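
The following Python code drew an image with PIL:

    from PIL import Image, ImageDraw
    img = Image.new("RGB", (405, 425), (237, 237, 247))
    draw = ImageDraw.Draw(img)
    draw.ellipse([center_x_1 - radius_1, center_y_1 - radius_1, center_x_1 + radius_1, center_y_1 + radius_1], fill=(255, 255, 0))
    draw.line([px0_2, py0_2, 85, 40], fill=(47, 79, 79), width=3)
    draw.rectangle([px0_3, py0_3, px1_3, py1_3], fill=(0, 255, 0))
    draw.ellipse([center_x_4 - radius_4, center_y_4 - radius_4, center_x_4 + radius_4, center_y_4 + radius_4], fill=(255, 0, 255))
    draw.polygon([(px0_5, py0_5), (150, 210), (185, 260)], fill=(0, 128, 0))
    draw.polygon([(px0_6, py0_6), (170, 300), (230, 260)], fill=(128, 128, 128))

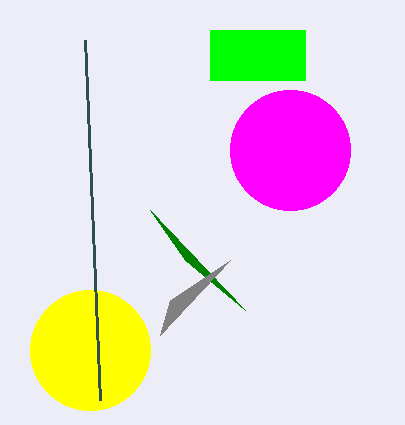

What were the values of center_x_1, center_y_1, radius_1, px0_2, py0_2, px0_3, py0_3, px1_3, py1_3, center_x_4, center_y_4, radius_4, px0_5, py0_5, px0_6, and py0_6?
center_x_1 = 90, center_y_1 = 350, radius_1 = 60, px0_2 = 100, py0_2 = 400, px0_3 = 210, py0_3 = 30, px1_3 = 305, py1_3 = 80, center_x_4 = 290, center_y_4 = 150, radius_4 = 60, px0_5 = 245, py0_5 = 310, px0_6 = 160, py0_6 = 335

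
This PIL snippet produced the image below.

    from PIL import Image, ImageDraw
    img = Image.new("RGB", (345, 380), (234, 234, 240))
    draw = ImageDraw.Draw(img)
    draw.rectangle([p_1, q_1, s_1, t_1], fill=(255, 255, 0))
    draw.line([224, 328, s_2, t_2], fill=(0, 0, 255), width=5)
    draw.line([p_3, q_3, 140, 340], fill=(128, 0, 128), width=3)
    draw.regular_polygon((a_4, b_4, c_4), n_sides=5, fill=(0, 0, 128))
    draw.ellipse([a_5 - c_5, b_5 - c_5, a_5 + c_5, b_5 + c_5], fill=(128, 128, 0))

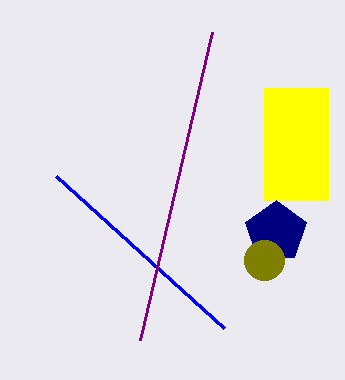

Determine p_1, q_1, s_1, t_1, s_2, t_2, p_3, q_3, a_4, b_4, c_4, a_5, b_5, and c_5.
p_1 = 264, q_1 = 88, s_1 = 328, t_1 = 200, s_2 = 56, t_2 = 176, p_3 = 212, q_3 = 32, a_4 = 276, b_4 = 232, c_4 = 32, a_5 = 264, b_5 = 260, c_5 = 20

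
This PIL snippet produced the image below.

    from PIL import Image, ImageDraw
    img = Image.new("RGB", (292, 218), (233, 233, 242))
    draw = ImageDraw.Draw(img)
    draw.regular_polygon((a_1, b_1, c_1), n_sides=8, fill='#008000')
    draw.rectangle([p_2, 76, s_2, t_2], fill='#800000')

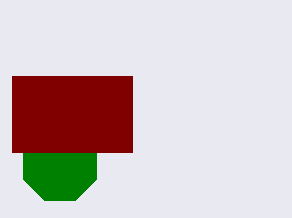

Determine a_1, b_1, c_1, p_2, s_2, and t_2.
a_1 = 60; b_1 = 164; c_1 = 40; p_2 = 12; s_2 = 132; t_2 = 152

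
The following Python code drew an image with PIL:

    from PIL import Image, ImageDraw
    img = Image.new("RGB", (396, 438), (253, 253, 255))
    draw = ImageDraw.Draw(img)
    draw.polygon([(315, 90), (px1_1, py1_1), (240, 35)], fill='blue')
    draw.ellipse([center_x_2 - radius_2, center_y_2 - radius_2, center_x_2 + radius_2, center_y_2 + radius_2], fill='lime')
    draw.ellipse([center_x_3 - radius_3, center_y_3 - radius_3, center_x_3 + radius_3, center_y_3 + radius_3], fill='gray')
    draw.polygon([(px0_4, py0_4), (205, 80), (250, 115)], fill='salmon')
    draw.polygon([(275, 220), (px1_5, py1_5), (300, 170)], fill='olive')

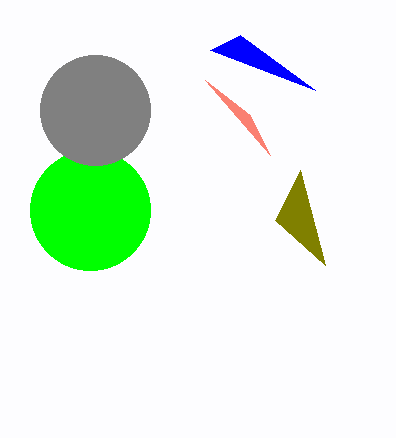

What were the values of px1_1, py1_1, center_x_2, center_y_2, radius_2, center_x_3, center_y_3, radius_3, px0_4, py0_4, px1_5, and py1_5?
px1_1 = 210; py1_1 = 50; center_x_2 = 90; center_y_2 = 210; radius_2 = 60; center_x_3 = 95; center_y_3 = 110; radius_3 = 55; px0_4 = 270; py0_4 = 155; px1_5 = 325; py1_5 = 265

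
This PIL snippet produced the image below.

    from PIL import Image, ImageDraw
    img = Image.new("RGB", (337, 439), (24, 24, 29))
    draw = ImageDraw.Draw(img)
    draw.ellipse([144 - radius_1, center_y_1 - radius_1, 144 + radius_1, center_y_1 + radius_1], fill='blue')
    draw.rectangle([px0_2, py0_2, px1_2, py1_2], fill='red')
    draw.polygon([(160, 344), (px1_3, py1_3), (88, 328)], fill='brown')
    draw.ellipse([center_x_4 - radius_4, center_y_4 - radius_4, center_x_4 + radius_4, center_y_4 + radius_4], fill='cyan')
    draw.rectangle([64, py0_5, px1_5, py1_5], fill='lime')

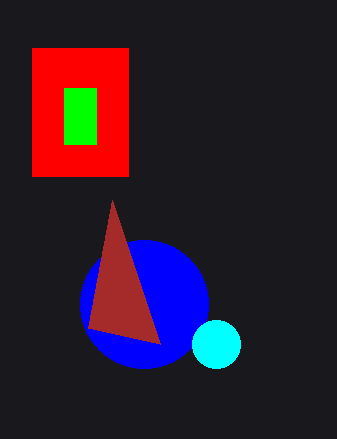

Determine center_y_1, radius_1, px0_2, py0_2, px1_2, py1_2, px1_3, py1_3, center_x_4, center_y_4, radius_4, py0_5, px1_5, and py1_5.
center_y_1 = 304; radius_1 = 64; px0_2 = 32; py0_2 = 48; px1_2 = 128; py1_2 = 176; px1_3 = 112; py1_3 = 200; center_x_4 = 216; center_y_4 = 344; radius_4 = 24; py0_5 = 88; px1_5 = 96; py1_5 = 144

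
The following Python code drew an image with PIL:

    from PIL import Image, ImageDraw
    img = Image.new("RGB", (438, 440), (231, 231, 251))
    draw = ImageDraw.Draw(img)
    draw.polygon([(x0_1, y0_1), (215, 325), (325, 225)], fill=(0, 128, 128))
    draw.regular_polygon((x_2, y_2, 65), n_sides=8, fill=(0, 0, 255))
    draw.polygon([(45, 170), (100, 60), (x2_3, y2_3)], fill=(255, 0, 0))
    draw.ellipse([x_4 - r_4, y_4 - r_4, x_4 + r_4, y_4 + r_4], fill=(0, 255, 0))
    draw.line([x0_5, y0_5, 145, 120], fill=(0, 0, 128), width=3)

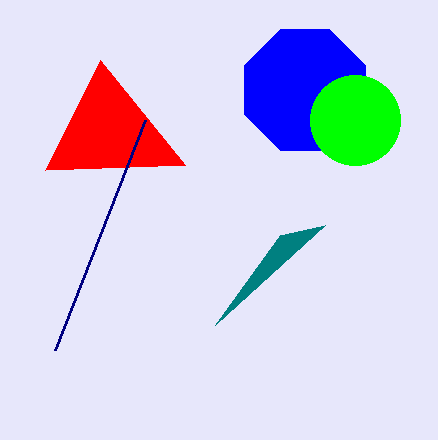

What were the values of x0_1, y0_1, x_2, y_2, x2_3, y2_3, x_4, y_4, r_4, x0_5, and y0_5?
x0_1 = 280, y0_1 = 235, x_2 = 305, y_2 = 90, x2_3 = 185, y2_3 = 165, x_4 = 355, y_4 = 120, r_4 = 45, x0_5 = 55, y0_5 = 350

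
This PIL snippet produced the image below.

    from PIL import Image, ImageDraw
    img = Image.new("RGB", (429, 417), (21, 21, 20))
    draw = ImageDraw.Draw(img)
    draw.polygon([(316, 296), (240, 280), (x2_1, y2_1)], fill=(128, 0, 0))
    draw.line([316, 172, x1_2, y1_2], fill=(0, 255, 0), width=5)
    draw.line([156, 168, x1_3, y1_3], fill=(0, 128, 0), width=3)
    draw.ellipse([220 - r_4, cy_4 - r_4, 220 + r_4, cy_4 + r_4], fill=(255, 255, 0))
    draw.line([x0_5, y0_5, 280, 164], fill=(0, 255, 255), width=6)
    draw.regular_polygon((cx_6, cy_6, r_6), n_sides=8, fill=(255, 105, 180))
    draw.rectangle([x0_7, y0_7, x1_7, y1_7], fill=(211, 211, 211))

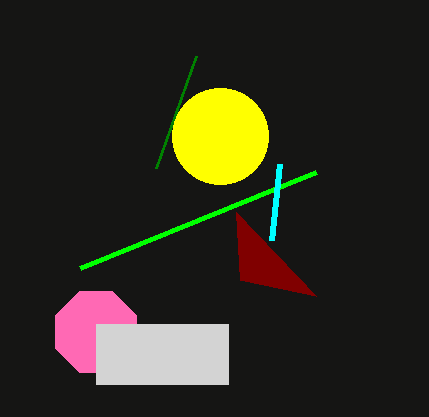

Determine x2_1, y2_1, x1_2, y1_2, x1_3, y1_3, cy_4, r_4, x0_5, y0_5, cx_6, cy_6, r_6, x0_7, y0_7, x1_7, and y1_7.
x2_1 = 236; y2_1 = 212; x1_2 = 80; y1_2 = 268; x1_3 = 196; y1_3 = 56; cy_4 = 136; r_4 = 48; x0_5 = 272; y0_5 = 240; cx_6 = 96; cy_6 = 332; r_6 = 44; x0_7 = 96; y0_7 = 324; x1_7 = 228; y1_7 = 384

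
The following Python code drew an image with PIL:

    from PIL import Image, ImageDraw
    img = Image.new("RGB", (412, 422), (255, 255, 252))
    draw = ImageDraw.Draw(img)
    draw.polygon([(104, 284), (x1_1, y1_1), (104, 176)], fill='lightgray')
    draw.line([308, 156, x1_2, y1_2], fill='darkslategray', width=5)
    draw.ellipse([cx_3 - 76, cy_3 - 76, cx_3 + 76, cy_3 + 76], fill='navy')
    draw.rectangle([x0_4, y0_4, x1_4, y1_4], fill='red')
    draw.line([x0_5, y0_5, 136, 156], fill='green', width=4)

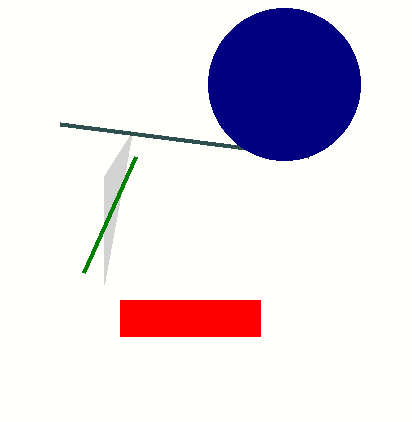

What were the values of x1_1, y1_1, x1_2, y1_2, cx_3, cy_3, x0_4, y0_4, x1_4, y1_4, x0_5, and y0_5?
x1_1 = 132, y1_1 = 132, x1_2 = 60, y1_2 = 124, cx_3 = 284, cy_3 = 84, x0_4 = 120, y0_4 = 300, x1_4 = 260, y1_4 = 336, x0_5 = 84, y0_5 = 272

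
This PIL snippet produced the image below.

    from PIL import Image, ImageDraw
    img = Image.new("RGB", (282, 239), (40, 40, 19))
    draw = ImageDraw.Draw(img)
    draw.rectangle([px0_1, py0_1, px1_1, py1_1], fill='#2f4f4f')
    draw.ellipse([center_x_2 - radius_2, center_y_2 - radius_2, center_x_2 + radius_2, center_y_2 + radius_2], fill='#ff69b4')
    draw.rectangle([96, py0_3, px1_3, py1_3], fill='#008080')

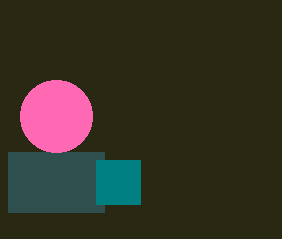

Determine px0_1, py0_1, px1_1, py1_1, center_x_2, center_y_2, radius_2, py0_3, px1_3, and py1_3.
px0_1 = 8, py0_1 = 152, px1_1 = 104, py1_1 = 212, center_x_2 = 56, center_y_2 = 116, radius_2 = 36, py0_3 = 160, px1_3 = 140, py1_3 = 204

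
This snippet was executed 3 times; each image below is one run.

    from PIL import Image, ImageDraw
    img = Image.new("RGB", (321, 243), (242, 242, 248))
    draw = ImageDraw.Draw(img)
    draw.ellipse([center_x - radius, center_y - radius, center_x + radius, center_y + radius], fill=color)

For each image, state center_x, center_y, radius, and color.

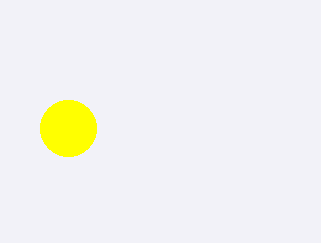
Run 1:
center_x = 68, center_y = 128, radius = 28, color = 'yellow'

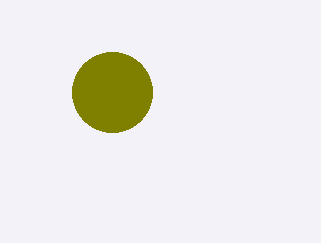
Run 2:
center_x = 112, center_y = 92, radius = 40, color = 'olive'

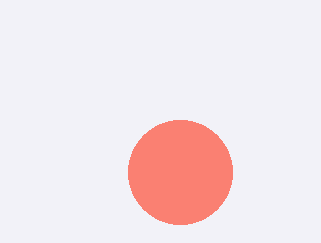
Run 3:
center_x = 180; center_y = 172; radius = 52; color = 'salmon'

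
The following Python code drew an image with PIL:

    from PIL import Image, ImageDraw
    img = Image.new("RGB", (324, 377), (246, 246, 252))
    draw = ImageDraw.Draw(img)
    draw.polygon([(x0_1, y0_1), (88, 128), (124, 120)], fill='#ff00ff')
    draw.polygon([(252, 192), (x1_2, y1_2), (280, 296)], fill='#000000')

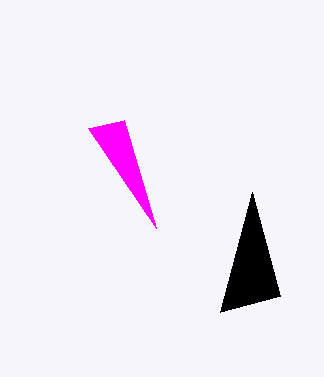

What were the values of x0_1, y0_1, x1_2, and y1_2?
x0_1 = 156
y0_1 = 228
x1_2 = 220
y1_2 = 312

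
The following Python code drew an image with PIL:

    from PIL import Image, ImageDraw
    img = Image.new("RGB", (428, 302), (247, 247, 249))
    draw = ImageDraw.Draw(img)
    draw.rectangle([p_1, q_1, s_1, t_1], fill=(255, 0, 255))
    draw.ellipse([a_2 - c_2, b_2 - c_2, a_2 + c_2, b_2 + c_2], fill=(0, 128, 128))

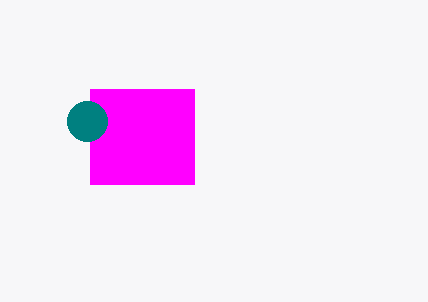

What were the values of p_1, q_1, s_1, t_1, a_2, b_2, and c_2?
p_1 = 90
q_1 = 89
s_1 = 194
t_1 = 184
a_2 = 87
b_2 = 121
c_2 = 20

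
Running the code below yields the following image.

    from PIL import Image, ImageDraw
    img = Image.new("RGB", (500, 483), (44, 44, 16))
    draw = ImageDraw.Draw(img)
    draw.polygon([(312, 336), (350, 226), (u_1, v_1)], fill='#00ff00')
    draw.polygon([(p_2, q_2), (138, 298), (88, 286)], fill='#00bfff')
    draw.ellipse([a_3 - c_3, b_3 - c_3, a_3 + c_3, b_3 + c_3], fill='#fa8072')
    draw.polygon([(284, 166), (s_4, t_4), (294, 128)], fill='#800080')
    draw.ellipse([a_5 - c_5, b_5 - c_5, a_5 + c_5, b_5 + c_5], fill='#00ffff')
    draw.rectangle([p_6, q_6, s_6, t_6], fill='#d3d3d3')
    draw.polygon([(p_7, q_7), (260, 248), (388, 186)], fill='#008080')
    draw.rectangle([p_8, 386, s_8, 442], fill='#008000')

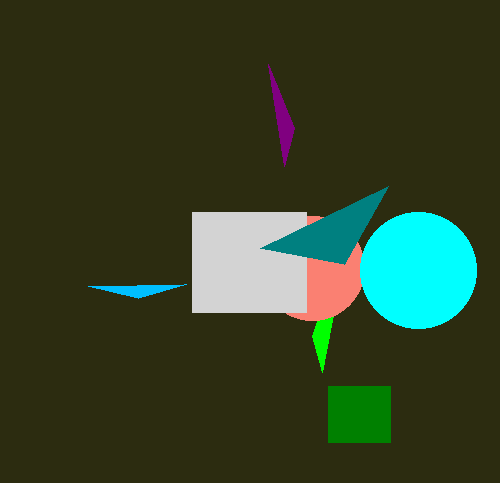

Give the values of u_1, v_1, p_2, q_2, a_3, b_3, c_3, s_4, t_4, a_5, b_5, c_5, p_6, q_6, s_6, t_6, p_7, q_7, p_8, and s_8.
u_1 = 322; v_1 = 372; p_2 = 186; q_2 = 284; a_3 = 312; b_3 = 268; c_3 = 52; s_4 = 268; t_4 = 64; a_5 = 418; b_5 = 270; c_5 = 58; p_6 = 192; q_6 = 212; s_6 = 306; t_6 = 312; p_7 = 344; q_7 = 264; p_8 = 328; s_8 = 390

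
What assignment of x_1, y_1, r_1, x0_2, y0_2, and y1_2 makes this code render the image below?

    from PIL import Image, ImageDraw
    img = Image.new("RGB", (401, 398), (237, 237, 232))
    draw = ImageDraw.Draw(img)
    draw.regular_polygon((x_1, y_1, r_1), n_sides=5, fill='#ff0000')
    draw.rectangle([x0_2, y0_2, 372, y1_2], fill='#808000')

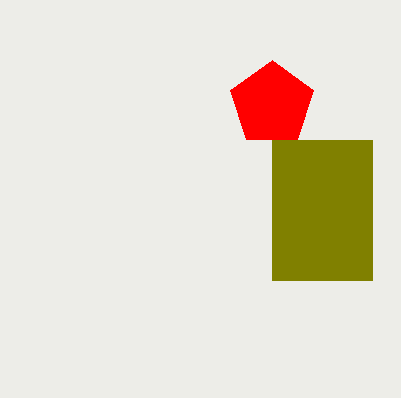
x_1 = 272
y_1 = 104
r_1 = 44
x0_2 = 272
y0_2 = 140
y1_2 = 280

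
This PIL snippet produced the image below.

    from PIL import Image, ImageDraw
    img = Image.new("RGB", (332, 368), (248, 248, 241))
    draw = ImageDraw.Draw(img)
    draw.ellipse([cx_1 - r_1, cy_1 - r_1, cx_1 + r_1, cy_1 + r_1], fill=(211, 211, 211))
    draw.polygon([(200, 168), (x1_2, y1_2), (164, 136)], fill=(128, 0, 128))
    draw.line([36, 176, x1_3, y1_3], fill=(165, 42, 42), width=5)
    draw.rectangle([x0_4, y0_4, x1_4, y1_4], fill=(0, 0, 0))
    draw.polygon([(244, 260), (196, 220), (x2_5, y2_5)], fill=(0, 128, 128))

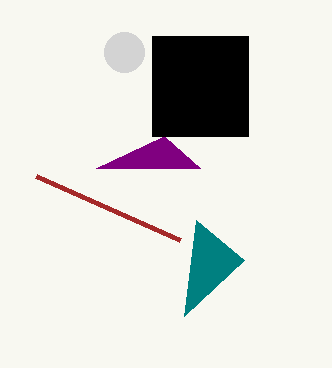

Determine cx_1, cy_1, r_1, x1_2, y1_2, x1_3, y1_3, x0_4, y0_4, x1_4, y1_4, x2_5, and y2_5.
cx_1 = 124, cy_1 = 52, r_1 = 20, x1_2 = 96, y1_2 = 168, x1_3 = 180, y1_3 = 240, x0_4 = 152, y0_4 = 36, x1_4 = 248, y1_4 = 136, x2_5 = 184, y2_5 = 316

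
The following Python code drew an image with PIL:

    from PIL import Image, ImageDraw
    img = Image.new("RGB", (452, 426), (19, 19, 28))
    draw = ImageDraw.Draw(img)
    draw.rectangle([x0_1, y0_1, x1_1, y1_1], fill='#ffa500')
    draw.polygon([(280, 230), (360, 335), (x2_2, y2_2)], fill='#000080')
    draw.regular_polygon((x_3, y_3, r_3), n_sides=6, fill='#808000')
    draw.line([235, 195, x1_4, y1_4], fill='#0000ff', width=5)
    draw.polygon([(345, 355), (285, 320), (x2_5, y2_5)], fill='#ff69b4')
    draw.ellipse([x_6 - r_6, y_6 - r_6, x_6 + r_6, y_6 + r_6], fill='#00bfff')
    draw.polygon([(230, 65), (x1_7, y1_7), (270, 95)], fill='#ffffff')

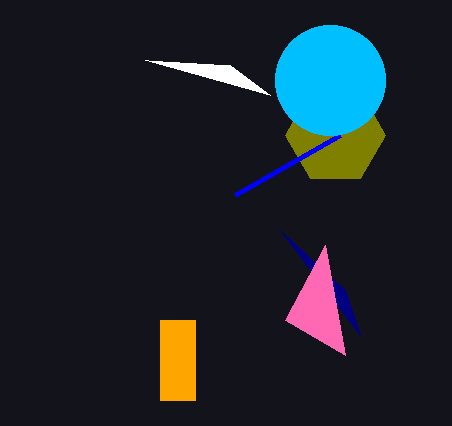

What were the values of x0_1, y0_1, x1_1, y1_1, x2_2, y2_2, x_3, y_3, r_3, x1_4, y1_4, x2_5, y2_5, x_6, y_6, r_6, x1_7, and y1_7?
x0_1 = 160
y0_1 = 320
x1_1 = 195
y1_1 = 400
x2_2 = 345
y2_2 = 290
x_3 = 335
y_3 = 135
r_3 = 50
x1_4 = 340
y1_4 = 135
x2_5 = 325
y2_5 = 245
x_6 = 330
y_6 = 80
r_6 = 55
x1_7 = 145
y1_7 = 60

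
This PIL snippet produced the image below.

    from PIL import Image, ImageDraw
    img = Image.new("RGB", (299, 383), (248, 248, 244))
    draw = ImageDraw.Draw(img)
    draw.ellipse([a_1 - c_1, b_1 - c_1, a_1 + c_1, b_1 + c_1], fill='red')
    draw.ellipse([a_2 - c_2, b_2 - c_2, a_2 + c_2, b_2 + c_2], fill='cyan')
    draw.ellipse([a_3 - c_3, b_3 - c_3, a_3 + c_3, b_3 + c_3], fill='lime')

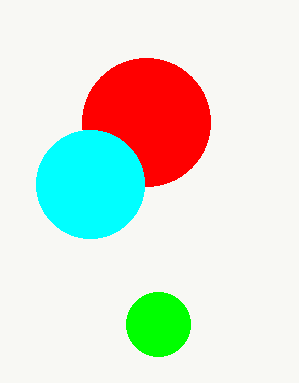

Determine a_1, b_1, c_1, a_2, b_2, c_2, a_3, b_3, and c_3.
a_1 = 146
b_1 = 122
c_1 = 64
a_2 = 90
b_2 = 184
c_2 = 54
a_3 = 158
b_3 = 324
c_3 = 32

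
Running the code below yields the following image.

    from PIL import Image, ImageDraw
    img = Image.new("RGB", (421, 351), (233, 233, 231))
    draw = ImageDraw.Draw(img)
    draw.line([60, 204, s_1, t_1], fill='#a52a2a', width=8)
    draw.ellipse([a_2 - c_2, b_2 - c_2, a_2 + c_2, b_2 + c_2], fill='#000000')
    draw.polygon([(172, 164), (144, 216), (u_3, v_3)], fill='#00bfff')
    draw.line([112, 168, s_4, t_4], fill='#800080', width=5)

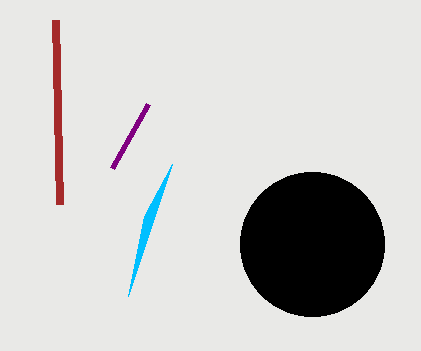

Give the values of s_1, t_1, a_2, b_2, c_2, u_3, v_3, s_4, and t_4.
s_1 = 56, t_1 = 20, a_2 = 312, b_2 = 244, c_2 = 72, u_3 = 128, v_3 = 296, s_4 = 148, t_4 = 104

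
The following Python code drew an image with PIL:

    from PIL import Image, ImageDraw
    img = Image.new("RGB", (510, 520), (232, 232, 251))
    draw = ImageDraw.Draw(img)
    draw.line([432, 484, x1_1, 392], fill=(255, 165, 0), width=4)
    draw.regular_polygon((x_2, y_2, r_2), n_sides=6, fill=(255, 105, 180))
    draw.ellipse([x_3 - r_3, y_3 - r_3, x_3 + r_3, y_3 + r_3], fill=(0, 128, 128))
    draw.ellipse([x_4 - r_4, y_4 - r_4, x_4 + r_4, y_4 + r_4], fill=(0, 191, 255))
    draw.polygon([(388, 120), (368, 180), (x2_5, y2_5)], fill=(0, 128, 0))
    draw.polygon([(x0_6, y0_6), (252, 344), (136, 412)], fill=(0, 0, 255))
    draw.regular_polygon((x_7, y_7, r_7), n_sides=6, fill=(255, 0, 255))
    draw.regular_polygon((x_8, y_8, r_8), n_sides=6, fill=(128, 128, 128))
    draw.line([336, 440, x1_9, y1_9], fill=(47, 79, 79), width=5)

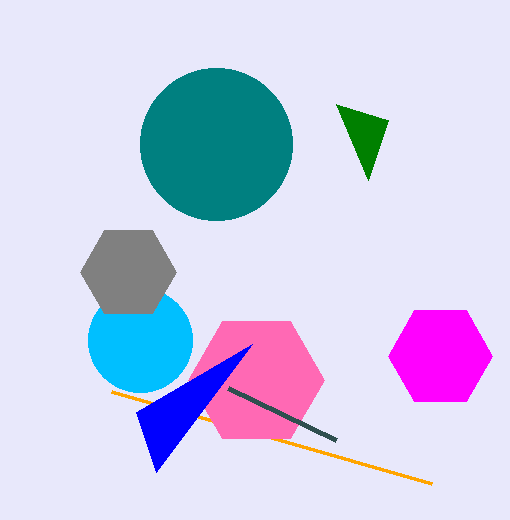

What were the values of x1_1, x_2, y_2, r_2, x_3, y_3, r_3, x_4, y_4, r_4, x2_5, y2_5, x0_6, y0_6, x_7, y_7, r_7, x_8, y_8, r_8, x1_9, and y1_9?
x1_1 = 112; x_2 = 256; y_2 = 380; r_2 = 68; x_3 = 216; y_3 = 144; r_3 = 76; x_4 = 140; y_4 = 340; r_4 = 52; x2_5 = 336; y2_5 = 104; x0_6 = 156; y0_6 = 472; x_7 = 440; y_7 = 356; r_7 = 52; x_8 = 128; y_8 = 272; r_8 = 48; x1_9 = 228; y1_9 = 388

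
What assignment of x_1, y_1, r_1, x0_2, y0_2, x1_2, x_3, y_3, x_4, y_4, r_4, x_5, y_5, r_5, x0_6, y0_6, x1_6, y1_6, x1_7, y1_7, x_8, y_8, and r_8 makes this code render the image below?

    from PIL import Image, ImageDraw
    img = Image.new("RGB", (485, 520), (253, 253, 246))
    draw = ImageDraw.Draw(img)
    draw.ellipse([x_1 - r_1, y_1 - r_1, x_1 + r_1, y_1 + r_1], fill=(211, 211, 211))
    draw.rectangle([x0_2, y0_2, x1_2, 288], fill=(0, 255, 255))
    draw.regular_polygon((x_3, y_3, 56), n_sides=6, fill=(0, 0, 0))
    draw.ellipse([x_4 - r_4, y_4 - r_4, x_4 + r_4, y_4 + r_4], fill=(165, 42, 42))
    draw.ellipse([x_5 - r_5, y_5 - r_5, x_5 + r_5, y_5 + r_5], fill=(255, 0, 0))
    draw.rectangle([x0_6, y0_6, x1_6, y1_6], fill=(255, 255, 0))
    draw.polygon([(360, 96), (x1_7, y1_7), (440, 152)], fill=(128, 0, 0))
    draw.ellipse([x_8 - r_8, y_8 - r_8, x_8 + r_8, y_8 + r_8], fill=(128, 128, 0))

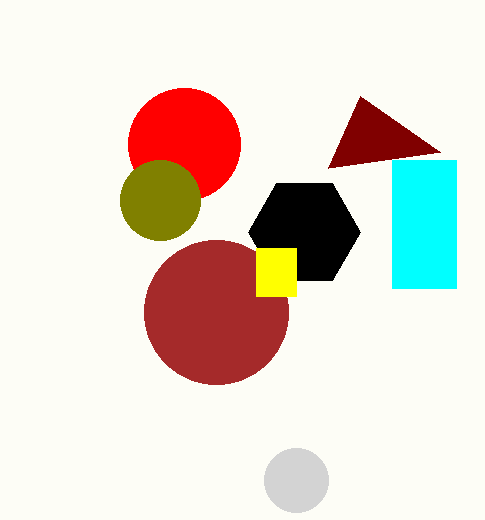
x_1 = 296; y_1 = 480; r_1 = 32; x0_2 = 392; y0_2 = 160; x1_2 = 456; x_3 = 304; y_3 = 232; x_4 = 216; y_4 = 312; r_4 = 72; x_5 = 184; y_5 = 144; r_5 = 56; x0_6 = 256; y0_6 = 248; x1_6 = 296; y1_6 = 296; x1_7 = 328; y1_7 = 168; x_8 = 160; y_8 = 200; r_8 = 40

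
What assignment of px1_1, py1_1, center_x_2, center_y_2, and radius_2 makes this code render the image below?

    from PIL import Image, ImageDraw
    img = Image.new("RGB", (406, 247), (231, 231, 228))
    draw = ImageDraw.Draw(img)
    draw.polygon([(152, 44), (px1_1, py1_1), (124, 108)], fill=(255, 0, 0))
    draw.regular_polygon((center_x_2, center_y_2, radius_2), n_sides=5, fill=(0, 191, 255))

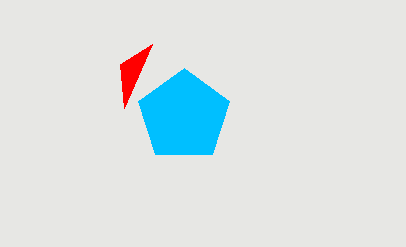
px1_1 = 120, py1_1 = 64, center_x_2 = 184, center_y_2 = 116, radius_2 = 48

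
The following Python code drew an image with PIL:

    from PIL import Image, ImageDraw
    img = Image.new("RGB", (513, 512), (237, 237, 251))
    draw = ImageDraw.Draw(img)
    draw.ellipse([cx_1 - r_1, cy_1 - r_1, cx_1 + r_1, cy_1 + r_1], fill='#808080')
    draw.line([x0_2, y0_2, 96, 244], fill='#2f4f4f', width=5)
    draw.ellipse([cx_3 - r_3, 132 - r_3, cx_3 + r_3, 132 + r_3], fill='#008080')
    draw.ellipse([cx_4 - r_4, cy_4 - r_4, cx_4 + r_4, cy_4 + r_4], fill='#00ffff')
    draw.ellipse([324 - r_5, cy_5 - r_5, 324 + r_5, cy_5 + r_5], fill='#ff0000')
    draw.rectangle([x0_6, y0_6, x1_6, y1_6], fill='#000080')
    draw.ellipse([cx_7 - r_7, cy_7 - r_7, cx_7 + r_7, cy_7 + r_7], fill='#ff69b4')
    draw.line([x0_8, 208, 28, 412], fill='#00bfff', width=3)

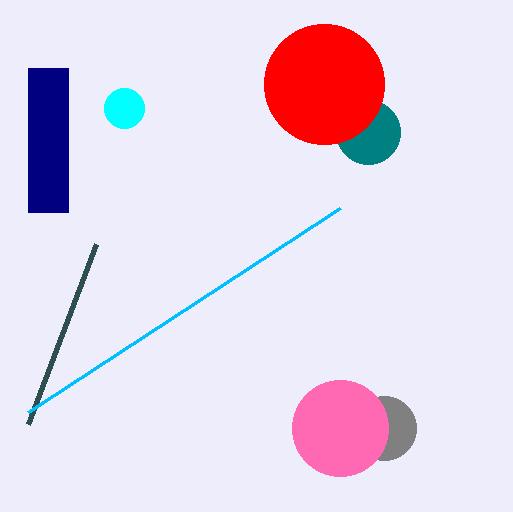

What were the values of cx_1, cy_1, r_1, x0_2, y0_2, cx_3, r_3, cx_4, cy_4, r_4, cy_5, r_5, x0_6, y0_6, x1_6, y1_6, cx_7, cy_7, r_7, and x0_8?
cx_1 = 384, cy_1 = 428, r_1 = 32, x0_2 = 28, y0_2 = 424, cx_3 = 368, r_3 = 32, cx_4 = 124, cy_4 = 108, r_4 = 20, cy_5 = 84, r_5 = 60, x0_6 = 28, y0_6 = 68, x1_6 = 68, y1_6 = 212, cx_7 = 340, cy_7 = 428, r_7 = 48, x0_8 = 340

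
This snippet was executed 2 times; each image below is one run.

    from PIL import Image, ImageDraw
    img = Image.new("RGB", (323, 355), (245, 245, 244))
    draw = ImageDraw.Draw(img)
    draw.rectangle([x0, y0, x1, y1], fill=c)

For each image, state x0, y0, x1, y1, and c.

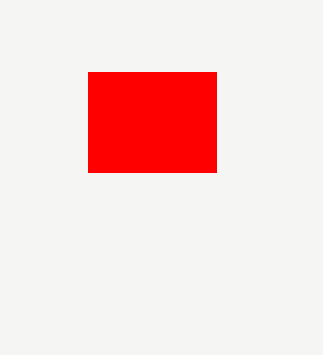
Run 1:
x0 = 88; y0 = 72; x1 = 216; y1 = 172; c = 'red'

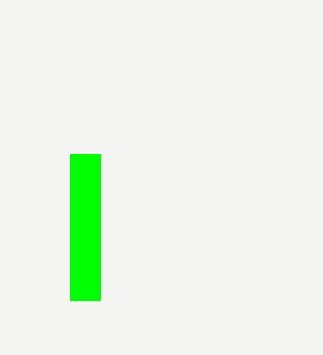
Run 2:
x0 = 70, y0 = 154, x1 = 100, y1 = 300, c = 'lime'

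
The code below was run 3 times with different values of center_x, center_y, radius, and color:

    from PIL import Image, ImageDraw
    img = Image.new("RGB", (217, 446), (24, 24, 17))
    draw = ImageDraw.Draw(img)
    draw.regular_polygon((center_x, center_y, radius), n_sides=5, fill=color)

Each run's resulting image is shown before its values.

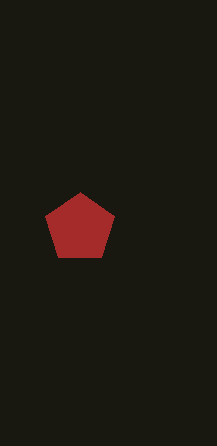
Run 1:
center_x = 80
center_y = 228
radius = 36
color = 'brown'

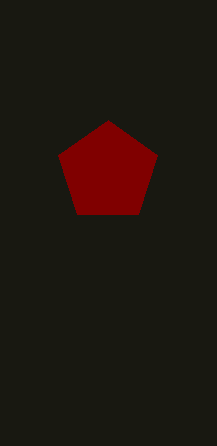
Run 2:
center_x = 108
center_y = 172
radius = 52
color = 'maroon'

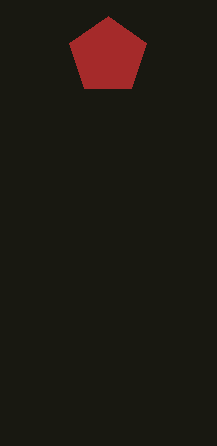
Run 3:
center_x = 108
center_y = 56
radius = 40
color = 'brown'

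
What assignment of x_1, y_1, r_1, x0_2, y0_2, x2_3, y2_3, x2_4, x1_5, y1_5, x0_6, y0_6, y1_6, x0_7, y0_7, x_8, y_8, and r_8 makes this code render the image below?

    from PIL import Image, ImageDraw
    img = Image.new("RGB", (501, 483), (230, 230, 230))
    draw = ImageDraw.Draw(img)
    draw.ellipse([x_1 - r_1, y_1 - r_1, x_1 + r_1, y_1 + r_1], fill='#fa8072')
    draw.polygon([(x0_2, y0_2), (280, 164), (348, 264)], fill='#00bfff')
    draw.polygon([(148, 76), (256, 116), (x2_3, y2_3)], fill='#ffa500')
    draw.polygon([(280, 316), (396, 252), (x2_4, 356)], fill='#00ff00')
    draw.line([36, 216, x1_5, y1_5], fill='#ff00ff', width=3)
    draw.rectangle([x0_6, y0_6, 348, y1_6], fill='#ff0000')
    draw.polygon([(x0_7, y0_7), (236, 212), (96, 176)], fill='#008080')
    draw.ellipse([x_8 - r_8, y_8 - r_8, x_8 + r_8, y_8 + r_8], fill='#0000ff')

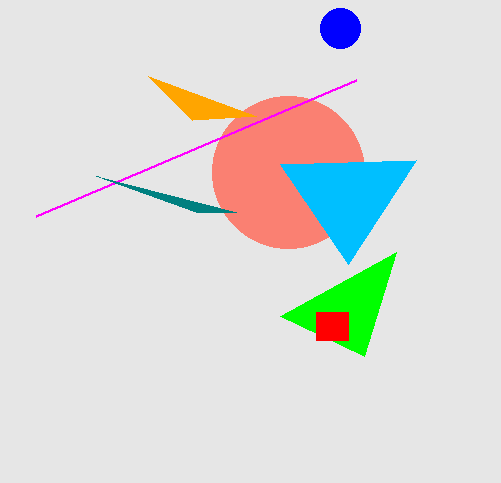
x_1 = 288
y_1 = 172
r_1 = 76
x0_2 = 416
y0_2 = 160
x2_3 = 192
y2_3 = 120
x2_4 = 364
x1_5 = 356
y1_5 = 80
x0_6 = 316
y0_6 = 312
y1_6 = 340
x0_7 = 196
y0_7 = 212
x_8 = 340
y_8 = 28
r_8 = 20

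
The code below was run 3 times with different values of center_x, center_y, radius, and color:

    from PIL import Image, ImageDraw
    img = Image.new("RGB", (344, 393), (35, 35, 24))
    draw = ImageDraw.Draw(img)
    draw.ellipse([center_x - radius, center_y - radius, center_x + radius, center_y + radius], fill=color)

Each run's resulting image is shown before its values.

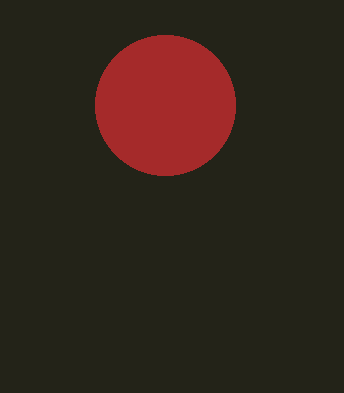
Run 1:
center_x = 165; center_y = 105; radius = 70; color = 'brown'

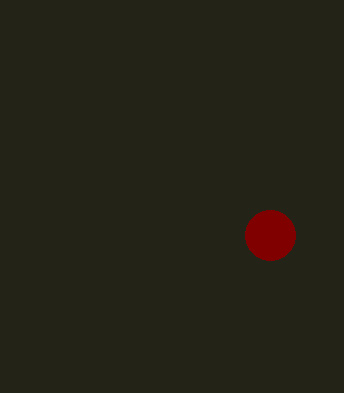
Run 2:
center_x = 270; center_y = 235; radius = 25; color = 'maroon'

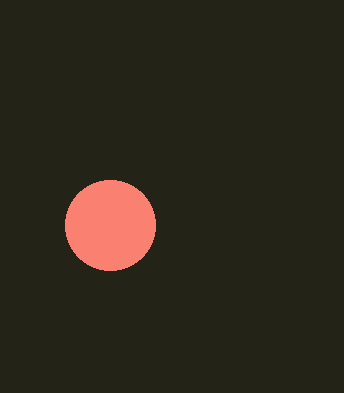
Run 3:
center_x = 110, center_y = 225, radius = 45, color = 'salmon'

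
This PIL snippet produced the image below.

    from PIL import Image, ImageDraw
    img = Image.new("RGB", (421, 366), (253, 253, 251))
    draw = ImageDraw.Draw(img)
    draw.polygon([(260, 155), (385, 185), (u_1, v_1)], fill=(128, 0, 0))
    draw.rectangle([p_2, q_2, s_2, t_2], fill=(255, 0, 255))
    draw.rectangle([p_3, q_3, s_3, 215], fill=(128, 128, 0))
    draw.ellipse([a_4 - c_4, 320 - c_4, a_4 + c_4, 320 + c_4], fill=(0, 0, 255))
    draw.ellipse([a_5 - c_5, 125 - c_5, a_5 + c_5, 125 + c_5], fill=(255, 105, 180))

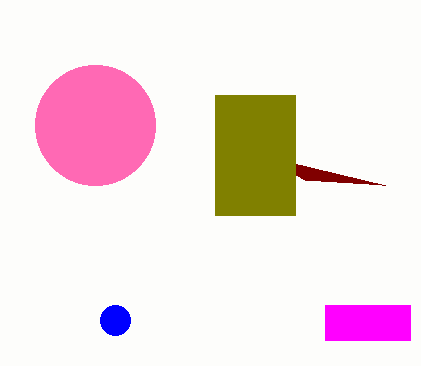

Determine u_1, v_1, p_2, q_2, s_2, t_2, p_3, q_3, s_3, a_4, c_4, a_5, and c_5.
u_1 = 305
v_1 = 180
p_2 = 325
q_2 = 305
s_2 = 410
t_2 = 340
p_3 = 215
q_3 = 95
s_3 = 295
a_4 = 115
c_4 = 15
a_5 = 95
c_5 = 60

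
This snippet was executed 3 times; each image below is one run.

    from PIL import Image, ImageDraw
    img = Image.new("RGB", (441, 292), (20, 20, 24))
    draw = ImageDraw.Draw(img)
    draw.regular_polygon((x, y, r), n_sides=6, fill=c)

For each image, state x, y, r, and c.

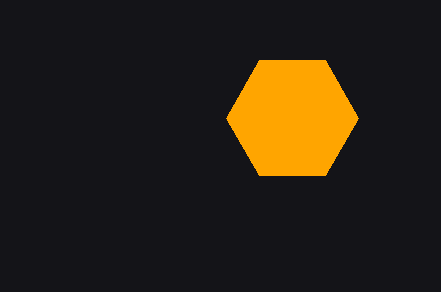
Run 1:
x = 292, y = 118, r = 66, c = 'orange'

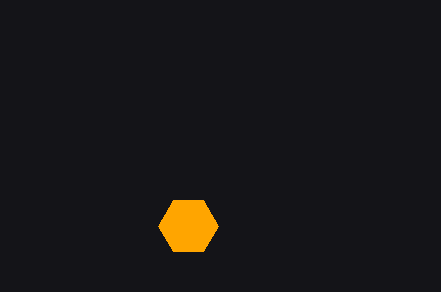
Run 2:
x = 188, y = 226, r = 30, c = 'orange'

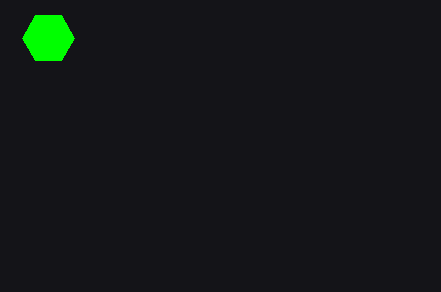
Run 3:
x = 48
y = 38
r = 26
c = 'lime'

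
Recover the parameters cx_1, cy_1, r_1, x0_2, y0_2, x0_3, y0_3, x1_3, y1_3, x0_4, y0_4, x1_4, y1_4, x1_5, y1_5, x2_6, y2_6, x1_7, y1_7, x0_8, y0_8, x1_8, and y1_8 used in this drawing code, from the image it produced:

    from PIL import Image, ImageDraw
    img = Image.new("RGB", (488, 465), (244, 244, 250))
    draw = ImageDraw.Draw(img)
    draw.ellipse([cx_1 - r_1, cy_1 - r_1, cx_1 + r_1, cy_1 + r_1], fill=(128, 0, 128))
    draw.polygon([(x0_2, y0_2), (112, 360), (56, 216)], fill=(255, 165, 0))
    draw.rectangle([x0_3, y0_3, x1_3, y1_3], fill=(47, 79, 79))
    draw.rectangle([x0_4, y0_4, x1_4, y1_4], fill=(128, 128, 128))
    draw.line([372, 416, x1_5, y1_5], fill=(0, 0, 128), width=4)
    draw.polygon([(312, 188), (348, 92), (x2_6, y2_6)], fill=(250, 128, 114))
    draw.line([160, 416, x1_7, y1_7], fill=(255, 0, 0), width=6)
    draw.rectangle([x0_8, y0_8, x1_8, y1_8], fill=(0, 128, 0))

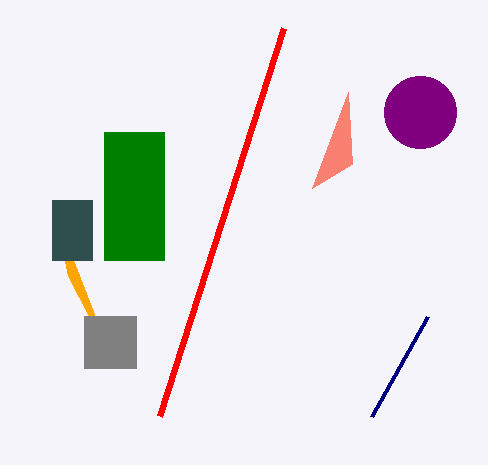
cx_1 = 420, cy_1 = 112, r_1 = 36, x0_2 = 68, y0_2 = 276, x0_3 = 52, y0_3 = 200, x1_3 = 92, y1_3 = 260, x0_4 = 84, y0_4 = 316, x1_4 = 136, y1_4 = 368, x1_5 = 428, y1_5 = 316, x2_6 = 352, y2_6 = 164, x1_7 = 284, y1_7 = 28, x0_8 = 104, y0_8 = 132, x1_8 = 164, y1_8 = 260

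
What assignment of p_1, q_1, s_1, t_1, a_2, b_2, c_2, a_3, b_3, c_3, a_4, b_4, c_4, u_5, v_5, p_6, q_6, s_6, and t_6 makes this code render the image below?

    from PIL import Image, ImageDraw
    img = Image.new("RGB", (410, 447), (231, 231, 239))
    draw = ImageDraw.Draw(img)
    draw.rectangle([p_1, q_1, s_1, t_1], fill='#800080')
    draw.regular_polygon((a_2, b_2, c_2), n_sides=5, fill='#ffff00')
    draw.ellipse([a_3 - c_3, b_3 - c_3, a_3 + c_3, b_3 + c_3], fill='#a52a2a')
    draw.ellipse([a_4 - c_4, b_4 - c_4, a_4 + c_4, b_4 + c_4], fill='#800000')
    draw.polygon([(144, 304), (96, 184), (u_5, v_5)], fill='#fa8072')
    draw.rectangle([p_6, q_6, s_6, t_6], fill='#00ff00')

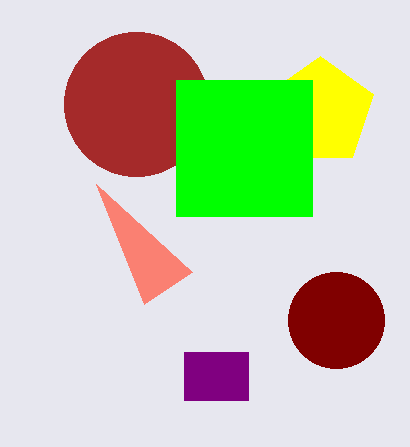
p_1 = 184; q_1 = 352; s_1 = 248; t_1 = 400; a_2 = 320; b_2 = 112; c_2 = 56; a_3 = 136; b_3 = 104; c_3 = 72; a_4 = 336; b_4 = 320; c_4 = 48; u_5 = 192; v_5 = 272; p_6 = 176; q_6 = 80; s_6 = 312; t_6 = 216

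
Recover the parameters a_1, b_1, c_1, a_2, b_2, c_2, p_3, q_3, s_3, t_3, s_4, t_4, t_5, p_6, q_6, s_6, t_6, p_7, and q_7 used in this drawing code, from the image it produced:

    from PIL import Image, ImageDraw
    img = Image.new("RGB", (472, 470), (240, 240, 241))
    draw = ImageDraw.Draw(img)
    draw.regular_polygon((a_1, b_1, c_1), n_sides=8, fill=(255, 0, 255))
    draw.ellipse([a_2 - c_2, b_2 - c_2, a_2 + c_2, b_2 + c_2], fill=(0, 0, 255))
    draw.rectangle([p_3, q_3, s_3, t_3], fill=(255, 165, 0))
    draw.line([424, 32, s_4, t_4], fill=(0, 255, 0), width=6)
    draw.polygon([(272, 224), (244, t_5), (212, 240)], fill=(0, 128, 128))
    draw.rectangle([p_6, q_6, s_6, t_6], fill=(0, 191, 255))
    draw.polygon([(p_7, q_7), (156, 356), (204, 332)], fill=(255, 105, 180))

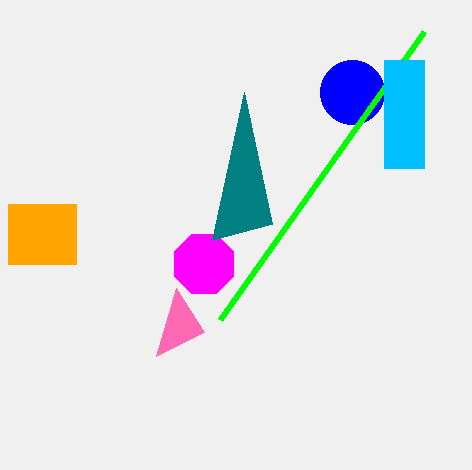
a_1 = 204; b_1 = 264; c_1 = 32; a_2 = 352; b_2 = 92; c_2 = 32; p_3 = 8; q_3 = 204; s_3 = 76; t_3 = 264; s_4 = 220; t_4 = 320; t_5 = 92; p_6 = 384; q_6 = 60; s_6 = 424; t_6 = 168; p_7 = 176; q_7 = 288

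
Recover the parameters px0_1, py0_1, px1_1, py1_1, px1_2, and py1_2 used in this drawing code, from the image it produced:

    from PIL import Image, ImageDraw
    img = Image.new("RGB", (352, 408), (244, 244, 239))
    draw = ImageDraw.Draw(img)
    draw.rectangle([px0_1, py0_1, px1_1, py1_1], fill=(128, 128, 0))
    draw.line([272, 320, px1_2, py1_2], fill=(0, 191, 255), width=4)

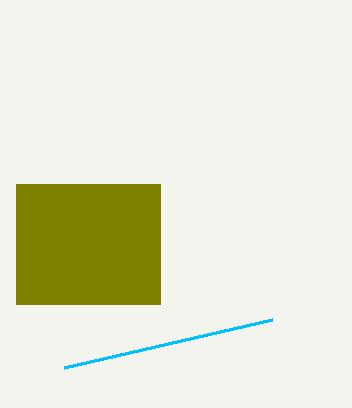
px0_1 = 16, py0_1 = 184, px1_1 = 160, py1_1 = 304, px1_2 = 64, py1_2 = 368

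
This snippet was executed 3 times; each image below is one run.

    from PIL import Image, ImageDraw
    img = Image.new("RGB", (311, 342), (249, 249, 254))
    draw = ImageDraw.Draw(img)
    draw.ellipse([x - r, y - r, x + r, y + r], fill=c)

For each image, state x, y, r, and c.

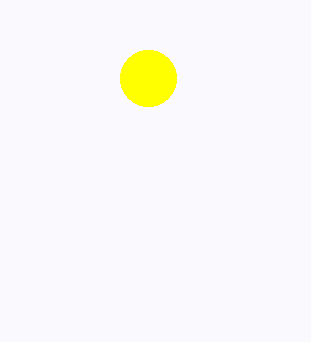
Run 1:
x = 148; y = 78; r = 28; c = 'yellow'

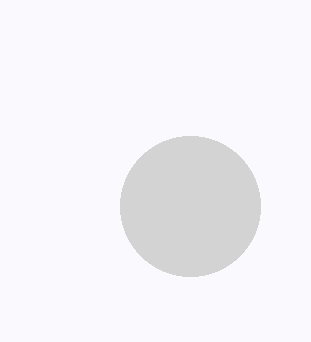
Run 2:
x = 190, y = 206, r = 70, c = 'lightgray'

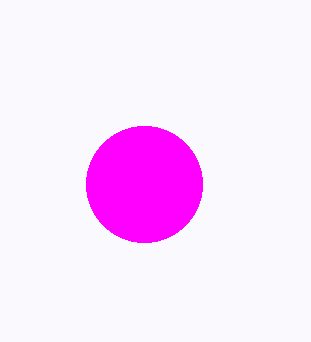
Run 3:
x = 144; y = 184; r = 58; c = 'magenta'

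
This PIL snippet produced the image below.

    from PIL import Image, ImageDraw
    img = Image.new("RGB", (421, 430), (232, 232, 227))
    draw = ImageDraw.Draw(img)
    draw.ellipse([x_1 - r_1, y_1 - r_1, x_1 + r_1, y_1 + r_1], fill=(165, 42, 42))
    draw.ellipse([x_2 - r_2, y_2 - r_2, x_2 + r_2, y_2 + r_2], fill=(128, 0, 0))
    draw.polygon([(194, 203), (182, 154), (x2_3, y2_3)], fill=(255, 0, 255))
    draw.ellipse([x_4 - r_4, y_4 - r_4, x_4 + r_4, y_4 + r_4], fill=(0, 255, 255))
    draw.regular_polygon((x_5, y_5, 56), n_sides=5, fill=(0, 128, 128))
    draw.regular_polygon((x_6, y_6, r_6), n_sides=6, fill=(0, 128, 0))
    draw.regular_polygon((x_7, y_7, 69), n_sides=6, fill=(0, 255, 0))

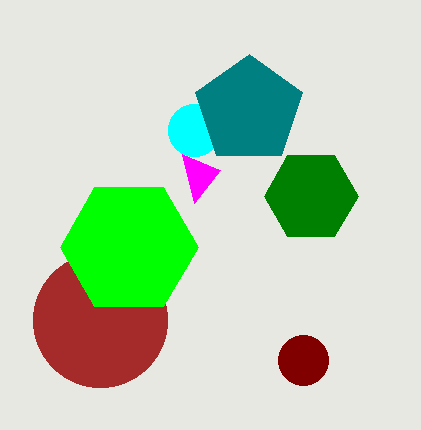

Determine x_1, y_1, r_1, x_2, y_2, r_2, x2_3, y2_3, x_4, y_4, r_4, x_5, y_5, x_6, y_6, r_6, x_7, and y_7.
x_1 = 100; y_1 = 320; r_1 = 67; x_2 = 303; y_2 = 360; r_2 = 25; x2_3 = 220; y2_3 = 170; x_4 = 194; y_4 = 130; r_4 = 26; x_5 = 249; y_5 = 110; x_6 = 311; y_6 = 196; r_6 = 47; x_7 = 129; y_7 = 247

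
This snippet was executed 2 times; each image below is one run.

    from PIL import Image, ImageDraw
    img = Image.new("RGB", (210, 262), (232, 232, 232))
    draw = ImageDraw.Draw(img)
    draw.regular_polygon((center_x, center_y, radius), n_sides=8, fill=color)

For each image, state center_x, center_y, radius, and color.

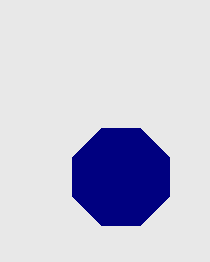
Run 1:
center_x = 121, center_y = 177, radius = 52, color = 'navy'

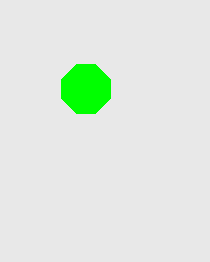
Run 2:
center_x = 86, center_y = 89, radius = 26, color = 'lime'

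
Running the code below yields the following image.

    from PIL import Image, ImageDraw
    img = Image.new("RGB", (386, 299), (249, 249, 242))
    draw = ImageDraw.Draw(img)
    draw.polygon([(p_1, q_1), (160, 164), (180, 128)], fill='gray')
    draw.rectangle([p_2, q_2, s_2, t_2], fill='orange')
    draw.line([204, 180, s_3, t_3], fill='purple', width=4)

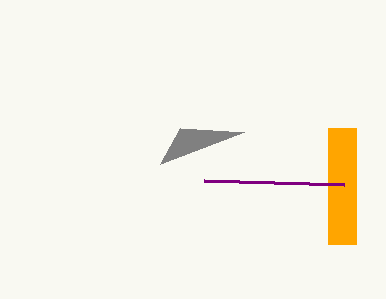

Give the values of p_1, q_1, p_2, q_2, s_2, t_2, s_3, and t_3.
p_1 = 244; q_1 = 132; p_2 = 328; q_2 = 128; s_2 = 356; t_2 = 244; s_3 = 344; t_3 = 184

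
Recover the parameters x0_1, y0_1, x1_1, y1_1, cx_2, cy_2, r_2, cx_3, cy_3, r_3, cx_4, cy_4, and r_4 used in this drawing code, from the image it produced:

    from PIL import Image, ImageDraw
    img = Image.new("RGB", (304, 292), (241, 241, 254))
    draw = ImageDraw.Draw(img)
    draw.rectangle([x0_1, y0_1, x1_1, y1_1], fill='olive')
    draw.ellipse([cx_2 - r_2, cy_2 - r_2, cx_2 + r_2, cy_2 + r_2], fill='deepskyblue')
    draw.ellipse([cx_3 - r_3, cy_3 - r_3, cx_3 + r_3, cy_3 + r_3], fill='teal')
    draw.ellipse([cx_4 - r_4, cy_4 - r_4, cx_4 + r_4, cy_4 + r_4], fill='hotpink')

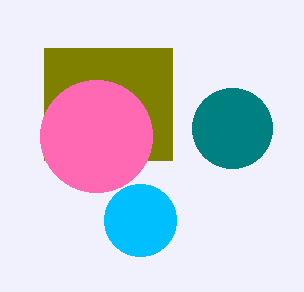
x0_1 = 44; y0_1 = 48; x1_1 = 172; y1_1 = 160; cx_2 = 140; cy_2 = 220; r_2 = 36; cx_3 = 232; cy_3 = 128; r_3 = 40; cx_4 = 96; cy_4 = 136; r_4 = 56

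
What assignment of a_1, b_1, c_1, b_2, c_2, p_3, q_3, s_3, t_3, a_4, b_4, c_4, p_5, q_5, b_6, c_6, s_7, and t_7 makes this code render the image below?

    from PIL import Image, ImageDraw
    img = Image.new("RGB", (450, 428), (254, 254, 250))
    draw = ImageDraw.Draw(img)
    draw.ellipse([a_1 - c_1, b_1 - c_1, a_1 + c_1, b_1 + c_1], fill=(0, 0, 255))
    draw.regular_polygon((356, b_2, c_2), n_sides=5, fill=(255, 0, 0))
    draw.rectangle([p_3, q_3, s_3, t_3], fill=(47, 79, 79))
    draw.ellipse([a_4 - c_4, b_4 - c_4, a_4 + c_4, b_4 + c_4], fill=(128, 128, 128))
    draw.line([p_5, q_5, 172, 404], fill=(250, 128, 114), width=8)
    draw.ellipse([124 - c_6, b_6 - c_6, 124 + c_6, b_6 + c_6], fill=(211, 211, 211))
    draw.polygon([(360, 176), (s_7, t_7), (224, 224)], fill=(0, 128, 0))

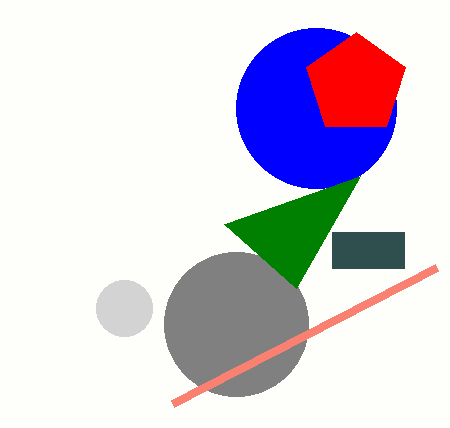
a_1 = 316
b_1 = 108
c_1 = 80
b_2 = 84
c_2 = 52
p_3 = 332
q_3 = 232
s_3 = 404
t_3 = 268
a_4 = 236
b_4 = 324
c_4 = 72
p_5 = 436
q_5 = 268
b_6 = 308
c_6 = 28
s_7 = 296
t_7 = 288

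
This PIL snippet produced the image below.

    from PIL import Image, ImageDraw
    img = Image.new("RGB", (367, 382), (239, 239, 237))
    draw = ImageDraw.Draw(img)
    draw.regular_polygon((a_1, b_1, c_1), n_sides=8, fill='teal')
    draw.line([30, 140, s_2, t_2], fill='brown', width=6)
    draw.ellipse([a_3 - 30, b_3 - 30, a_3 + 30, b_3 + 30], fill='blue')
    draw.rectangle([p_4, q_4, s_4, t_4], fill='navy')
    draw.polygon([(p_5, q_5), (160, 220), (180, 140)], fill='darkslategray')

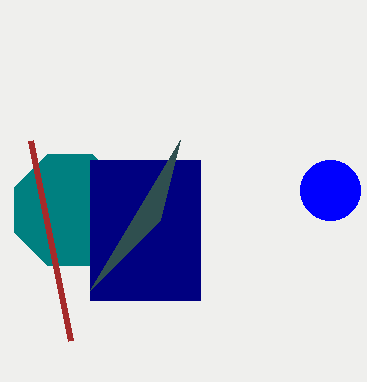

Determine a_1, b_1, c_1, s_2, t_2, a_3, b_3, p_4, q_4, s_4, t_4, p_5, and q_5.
a_1 = 70
b_1 = 210
c_1 = 60
s_2 = 70
t_2 = 340
a_3 = 330
b_3 = 190
p_4 = 90
q_4 = 160
s_4 = 200
t_4 = 300
p_5 = 90
q_5 = 290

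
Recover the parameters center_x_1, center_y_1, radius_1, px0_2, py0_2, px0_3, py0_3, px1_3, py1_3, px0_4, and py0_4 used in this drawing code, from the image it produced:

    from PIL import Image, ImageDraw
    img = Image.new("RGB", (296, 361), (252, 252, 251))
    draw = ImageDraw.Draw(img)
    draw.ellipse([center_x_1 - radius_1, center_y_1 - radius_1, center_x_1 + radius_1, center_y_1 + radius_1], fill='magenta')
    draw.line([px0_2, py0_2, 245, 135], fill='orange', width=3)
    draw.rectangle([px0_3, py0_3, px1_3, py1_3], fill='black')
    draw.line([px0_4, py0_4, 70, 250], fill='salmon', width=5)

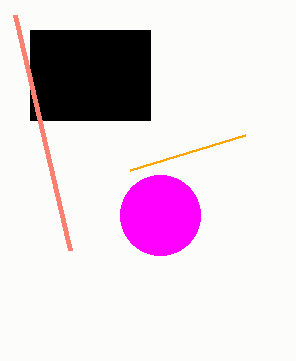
center_x_1 = 160; center_y_1 = 215; radius_1 = 40; px0_2 = 130; py0_2 = 170; px0_3 = 30; py0_3 = 30; px1_3 = 150; py1_3 = 120; px0_4 = 15; py0_4 = 15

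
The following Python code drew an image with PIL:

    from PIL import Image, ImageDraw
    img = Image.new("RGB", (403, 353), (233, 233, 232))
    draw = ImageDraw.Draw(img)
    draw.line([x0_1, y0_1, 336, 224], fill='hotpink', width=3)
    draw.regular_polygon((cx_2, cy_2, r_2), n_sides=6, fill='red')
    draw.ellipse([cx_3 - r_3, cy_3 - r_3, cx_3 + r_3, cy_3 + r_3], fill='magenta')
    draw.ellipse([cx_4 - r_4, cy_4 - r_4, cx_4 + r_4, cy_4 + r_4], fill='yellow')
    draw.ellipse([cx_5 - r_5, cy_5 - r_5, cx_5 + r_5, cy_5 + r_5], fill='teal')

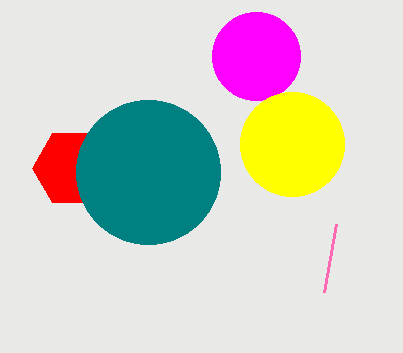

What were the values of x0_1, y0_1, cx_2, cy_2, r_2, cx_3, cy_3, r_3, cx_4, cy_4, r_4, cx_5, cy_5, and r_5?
x0_1 = 324; y0_1 = 292; cx_2 = 72; cy_2 = 168; r_2 = 40; cx_3 = 256; cy_3 = 56; r_3 = 44; cx_4 = 292; cy_4 = 144; r_4 = 52; cx_5 = 148; cy_5 = 172; r_5 = 72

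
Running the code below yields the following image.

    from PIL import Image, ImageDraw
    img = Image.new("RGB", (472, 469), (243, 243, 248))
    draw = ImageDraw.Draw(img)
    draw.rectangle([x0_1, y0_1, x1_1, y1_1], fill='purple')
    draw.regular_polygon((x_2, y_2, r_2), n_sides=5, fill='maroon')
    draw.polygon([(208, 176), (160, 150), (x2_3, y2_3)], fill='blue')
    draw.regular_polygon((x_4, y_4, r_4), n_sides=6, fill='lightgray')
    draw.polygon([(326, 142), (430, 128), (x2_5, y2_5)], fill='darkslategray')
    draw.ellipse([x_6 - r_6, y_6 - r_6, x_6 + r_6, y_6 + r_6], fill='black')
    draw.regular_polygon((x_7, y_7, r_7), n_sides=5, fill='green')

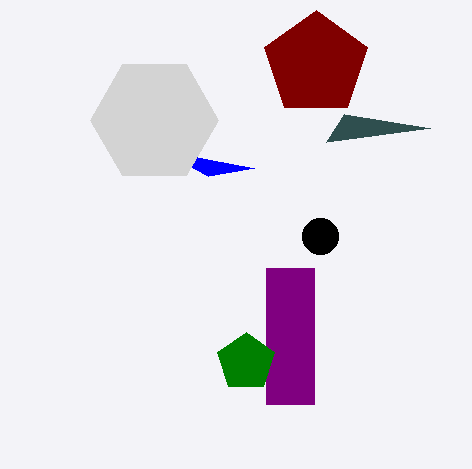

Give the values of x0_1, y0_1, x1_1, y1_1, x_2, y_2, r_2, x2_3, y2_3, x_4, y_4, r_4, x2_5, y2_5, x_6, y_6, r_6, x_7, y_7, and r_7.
x0_1 = 266
y0_1 = 268
x1_1 = 314
y1_1 = 404
x_2 = 316
y_2 = 64
r_2 = 54
x2_3 = 254
y2_3 = 168
x_4 = 154
y_4 = 120
r_4 = 64
x2_5 = 344
y2_5 = 114
x_6 = 320
y_6 = 236
r_6 = 18
x_7 = 246
y_7 = 362
r_7 = 30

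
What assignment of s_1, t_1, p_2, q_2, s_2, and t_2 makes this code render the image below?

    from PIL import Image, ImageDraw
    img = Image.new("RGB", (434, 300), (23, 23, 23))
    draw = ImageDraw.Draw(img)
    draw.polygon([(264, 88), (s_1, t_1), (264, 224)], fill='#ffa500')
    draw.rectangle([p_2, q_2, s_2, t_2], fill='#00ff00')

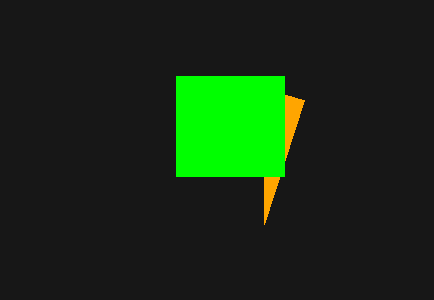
s_1 = 304
t_1 = 100
p_2 = 176
q_2 = 76
s_2 = 284
t_2 = 176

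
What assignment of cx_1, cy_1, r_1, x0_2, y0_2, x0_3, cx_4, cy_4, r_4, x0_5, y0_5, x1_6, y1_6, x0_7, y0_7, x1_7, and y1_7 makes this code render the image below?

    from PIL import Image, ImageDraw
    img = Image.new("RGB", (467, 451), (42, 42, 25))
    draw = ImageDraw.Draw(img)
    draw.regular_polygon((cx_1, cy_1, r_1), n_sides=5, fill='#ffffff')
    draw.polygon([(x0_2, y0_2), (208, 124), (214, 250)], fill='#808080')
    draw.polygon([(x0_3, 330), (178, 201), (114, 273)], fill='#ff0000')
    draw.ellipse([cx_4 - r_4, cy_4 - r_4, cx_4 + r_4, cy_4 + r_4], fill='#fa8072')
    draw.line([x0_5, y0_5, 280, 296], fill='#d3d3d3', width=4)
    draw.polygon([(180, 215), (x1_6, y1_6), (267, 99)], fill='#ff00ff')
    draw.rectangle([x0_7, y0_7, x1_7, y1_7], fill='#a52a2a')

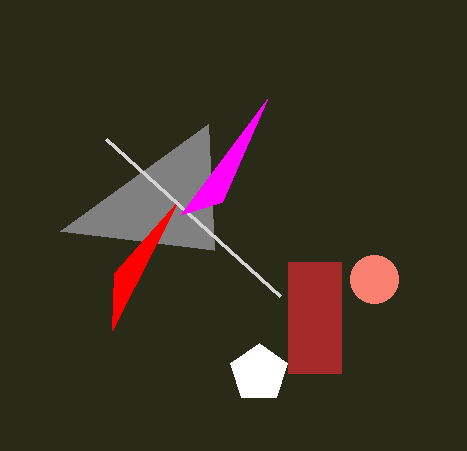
cx_1 = 259
cy_1 = 373
r_1 = 30
x0_2 = 60
y0_2 = 231
x0_3 = 112
cx_4 = 374
cy_4 = 279
r_4 = 24
x0_5 = 106
y0_5 = 139
x1_6 = 222
y1_6 = 202
x0_7 = 288
y0_7 = 262
x1_7 = 341
y1_7 = 373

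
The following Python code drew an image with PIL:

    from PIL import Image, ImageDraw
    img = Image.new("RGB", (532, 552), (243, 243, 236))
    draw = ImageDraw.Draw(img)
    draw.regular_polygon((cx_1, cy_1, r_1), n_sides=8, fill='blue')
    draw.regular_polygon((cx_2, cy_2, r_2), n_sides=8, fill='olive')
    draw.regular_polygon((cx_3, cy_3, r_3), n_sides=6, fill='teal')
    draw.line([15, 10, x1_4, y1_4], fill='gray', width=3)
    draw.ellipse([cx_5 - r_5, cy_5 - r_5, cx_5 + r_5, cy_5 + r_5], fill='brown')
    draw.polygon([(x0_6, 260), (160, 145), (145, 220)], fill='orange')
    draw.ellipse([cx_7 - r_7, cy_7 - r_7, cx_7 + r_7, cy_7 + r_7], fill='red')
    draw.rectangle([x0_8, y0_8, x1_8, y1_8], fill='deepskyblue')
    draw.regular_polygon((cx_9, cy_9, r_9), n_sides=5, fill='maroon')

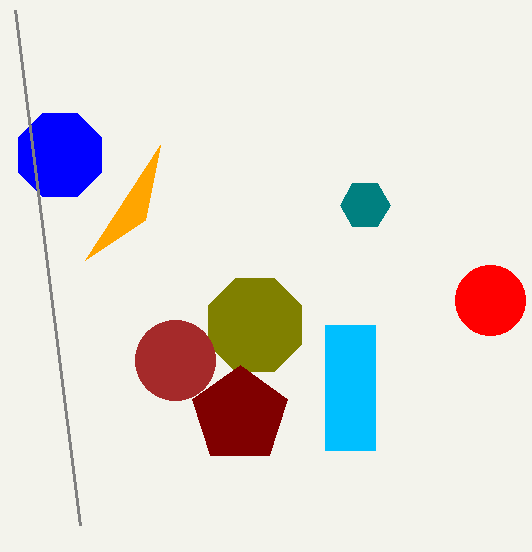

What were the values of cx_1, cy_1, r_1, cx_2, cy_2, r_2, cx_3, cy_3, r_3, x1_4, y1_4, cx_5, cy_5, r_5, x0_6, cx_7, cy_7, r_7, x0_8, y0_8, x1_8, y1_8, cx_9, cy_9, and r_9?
cx_1 = 60, cy_1 = 155, r_1 = 45, cx_2 = 255, cy_2 = 325, r_2 = 50, cx_3 = 365, cy_3 = 205, r_3 = 25, x1_4 = 80, y1_4 = 525, cx_5 = 175, cy_5 = 360, r_5 = 40, x0_6 = 85, cx_7 = 490, cy_7 = 300, r_7 = 35, x0_8 = 325, y0_8 = 325, x1_8 = 375, y1_8 = 450, cx_9 = 240, cy_9 = 415, r_9 = 50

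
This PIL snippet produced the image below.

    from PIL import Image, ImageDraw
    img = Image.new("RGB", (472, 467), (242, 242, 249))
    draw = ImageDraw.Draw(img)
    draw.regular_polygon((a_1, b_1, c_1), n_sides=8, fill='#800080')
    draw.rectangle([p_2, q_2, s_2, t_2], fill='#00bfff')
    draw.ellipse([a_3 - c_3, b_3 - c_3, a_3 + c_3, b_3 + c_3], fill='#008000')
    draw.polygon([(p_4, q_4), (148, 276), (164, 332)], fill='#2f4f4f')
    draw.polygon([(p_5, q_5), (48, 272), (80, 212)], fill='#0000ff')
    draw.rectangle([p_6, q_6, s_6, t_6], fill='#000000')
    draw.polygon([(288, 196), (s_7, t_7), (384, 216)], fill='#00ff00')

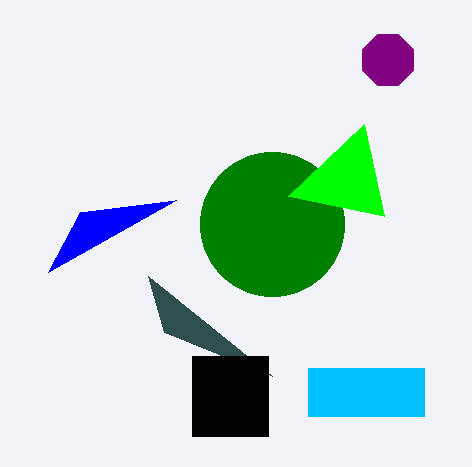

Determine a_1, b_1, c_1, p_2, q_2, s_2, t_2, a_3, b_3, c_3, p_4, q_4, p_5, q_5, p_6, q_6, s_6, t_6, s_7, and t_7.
a_1 = 388; b_1 = 60; c_1 = 28; p_2 = 308; q_2 = 368; s_2 = 424; t_2 = 416; a_3 = 272; b_3 = 224; c_3 = 72; p_4 = 272; q_4 = 376; p_5 = 176; q_5 = 200; p_6 = 192; q_6 = 356; s_6 = 268; t_6 = 436; s_7 = 364; t_7 = 124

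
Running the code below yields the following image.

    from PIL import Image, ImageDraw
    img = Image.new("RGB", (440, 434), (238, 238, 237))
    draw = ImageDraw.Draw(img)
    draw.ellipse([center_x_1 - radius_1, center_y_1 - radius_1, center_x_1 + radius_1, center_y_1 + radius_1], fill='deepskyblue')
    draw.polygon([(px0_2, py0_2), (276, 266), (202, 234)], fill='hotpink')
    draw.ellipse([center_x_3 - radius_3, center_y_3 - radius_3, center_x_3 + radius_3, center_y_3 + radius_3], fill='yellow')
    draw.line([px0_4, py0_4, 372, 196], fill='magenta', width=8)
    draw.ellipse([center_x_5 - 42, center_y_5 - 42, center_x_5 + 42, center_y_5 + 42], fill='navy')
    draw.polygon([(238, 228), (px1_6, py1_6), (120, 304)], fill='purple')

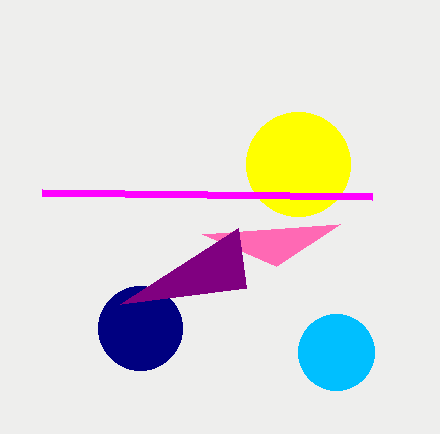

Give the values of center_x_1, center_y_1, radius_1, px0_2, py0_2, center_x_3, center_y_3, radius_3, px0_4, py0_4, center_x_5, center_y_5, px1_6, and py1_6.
center_x_1 = 336
center_y_1 = 352
radius_1 = 38
px0_2 = 340
py0_2 = 224
center_x_3 = 298
center_y_3 = 164
radius_3 = 52
px0_4 = 42
py0_4 = 192
center_x_5 = 140
center_y_5 = 328
px1_6 = 246
py1_6 = 288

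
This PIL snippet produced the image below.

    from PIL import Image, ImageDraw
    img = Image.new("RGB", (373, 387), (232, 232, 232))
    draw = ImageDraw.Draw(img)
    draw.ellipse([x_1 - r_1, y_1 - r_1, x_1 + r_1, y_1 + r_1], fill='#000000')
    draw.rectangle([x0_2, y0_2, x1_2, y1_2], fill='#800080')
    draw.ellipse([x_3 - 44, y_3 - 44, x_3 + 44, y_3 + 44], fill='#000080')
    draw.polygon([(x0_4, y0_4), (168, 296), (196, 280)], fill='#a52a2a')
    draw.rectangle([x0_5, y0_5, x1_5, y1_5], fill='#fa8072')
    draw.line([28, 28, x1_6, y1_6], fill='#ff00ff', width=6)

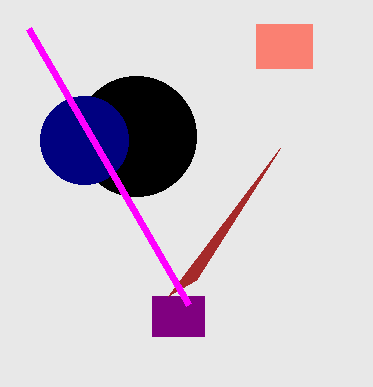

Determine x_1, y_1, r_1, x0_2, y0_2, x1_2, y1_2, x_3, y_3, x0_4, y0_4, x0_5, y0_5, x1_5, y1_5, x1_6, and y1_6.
x_1 = 136, y_1 = 136, r_1 = 60, x0_2 = 152, y0_2 = 296, x1_2 = 204, y1_2 = 336, x_3 = 84, y_3 = 140, x0_4 = 280, y0_4 = 148, x0_5 = 256, y0_5 = 24, x1_5 = 312, y1_5 = 68, x1_6 = 188, y1_6 = 304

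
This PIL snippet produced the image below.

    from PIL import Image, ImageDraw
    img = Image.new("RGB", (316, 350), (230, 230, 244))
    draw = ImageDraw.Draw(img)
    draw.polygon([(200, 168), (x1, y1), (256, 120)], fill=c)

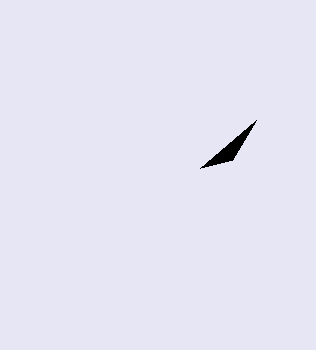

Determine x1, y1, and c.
x1 = 232
y1 = 160
c = 'black'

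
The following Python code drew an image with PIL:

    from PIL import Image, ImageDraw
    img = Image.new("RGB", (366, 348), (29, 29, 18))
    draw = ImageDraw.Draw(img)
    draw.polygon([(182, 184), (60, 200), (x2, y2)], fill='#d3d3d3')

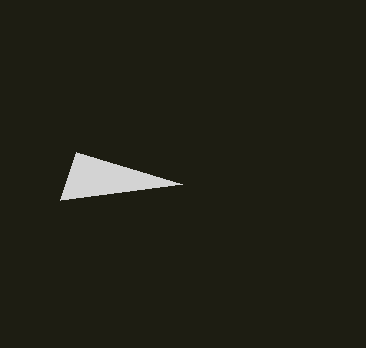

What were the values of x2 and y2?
x2 = 76, y2 = 152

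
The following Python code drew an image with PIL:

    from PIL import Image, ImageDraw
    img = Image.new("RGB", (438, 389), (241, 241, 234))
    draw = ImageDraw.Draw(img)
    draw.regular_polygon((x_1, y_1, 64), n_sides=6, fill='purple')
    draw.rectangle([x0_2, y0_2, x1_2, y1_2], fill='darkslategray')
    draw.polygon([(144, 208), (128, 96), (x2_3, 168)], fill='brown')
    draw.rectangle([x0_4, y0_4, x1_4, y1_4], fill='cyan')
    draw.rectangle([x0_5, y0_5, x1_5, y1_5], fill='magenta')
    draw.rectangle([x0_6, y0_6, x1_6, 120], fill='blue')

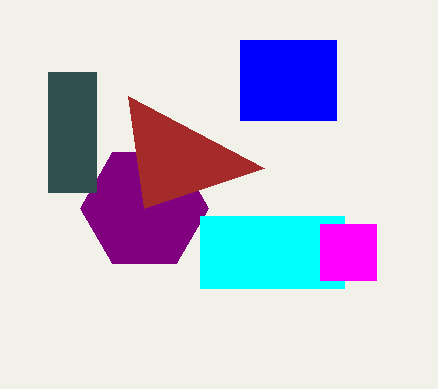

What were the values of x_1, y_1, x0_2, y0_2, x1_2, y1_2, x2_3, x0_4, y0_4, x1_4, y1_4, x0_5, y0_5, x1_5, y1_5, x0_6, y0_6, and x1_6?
x_1 = 144
y_1 = 208
x0_2 = 48
y0_2 = 72
x1_2 = 96
y1_2 = 192
x2_3 = 264
x0_4 = 200
y0_4 = 216
x1_4 = 344
y1_4 = 288
x0_5 = 320
y0_5 = 224
x1_5 = 376
y1_5 = 280
x0_6 = 240
y0_6 = 40
x1_6 = 336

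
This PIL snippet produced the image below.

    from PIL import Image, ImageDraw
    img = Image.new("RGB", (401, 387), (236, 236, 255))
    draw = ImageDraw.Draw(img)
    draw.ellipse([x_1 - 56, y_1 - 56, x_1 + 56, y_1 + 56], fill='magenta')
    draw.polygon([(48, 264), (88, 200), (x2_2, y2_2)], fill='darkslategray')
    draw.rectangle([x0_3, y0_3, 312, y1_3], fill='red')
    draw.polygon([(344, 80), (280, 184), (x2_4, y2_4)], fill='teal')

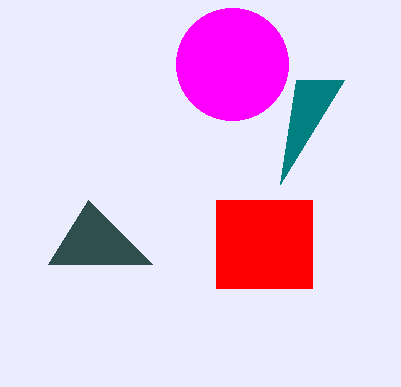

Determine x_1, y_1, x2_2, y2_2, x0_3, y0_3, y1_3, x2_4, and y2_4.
x_1 = 232, y_1 = 64, x2_2 = 152, y2_2 = 264, x0_3 = 216, y0_3 = 200, y1_3 = 288, x2_4 = 296, y2_4 = 80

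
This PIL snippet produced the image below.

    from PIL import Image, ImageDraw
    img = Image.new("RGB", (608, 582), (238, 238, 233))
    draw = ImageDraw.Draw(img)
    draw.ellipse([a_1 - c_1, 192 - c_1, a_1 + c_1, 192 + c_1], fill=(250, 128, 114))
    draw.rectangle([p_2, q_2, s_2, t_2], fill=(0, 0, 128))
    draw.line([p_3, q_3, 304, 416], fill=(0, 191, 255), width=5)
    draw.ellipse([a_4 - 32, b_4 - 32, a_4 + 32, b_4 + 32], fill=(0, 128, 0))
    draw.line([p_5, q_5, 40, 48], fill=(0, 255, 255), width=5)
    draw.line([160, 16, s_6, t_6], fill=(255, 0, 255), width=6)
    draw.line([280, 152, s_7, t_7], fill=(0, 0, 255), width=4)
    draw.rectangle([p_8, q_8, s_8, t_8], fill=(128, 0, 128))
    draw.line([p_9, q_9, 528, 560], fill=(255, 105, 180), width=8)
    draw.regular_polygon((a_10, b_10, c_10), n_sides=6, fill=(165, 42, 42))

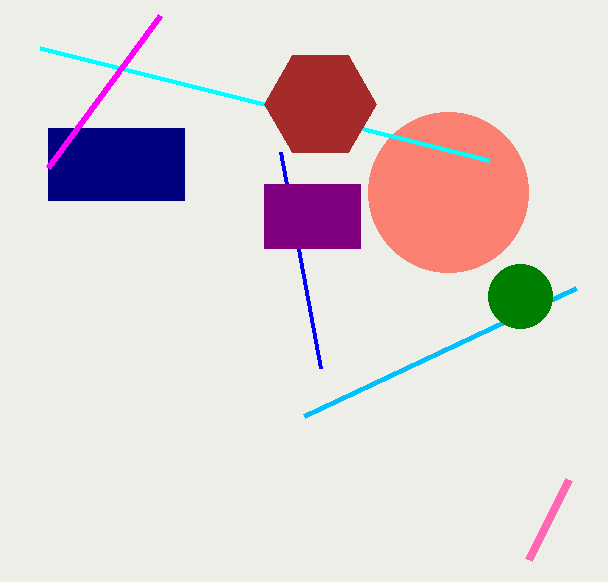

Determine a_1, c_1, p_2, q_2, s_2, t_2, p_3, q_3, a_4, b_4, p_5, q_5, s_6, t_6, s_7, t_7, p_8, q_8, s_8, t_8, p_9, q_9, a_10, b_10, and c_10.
a_1 = 448, c_1 = 80, p_2 = 48, q_2 = 128, s_2 = 184, t_2 = 200, p_3 = 576, q_3 = 288, a_4 = 520, b_4 = 296, p_5 = 488, q_5 = 160, s_6 = 48, t_6 = 168, s_7 = 320, t_7 = 368, p_8 = 264, q_8 = 184, s_8 = 360, t_8 = 248, p_9 = 568, q_9 = 480, a_10 = 320, b_10 = 104, c_10 = 56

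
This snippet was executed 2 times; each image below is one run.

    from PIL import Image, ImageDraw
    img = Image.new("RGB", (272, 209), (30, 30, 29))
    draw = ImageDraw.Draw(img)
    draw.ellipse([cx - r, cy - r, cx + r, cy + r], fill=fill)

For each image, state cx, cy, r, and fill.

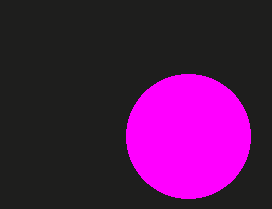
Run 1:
cx = 188
cy = 136
r = 62
fill = 'magenta'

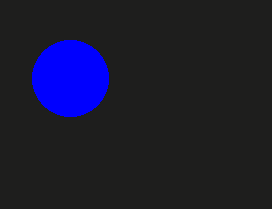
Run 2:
cx = 70
cy = 78
r = 38
fill = 'blue'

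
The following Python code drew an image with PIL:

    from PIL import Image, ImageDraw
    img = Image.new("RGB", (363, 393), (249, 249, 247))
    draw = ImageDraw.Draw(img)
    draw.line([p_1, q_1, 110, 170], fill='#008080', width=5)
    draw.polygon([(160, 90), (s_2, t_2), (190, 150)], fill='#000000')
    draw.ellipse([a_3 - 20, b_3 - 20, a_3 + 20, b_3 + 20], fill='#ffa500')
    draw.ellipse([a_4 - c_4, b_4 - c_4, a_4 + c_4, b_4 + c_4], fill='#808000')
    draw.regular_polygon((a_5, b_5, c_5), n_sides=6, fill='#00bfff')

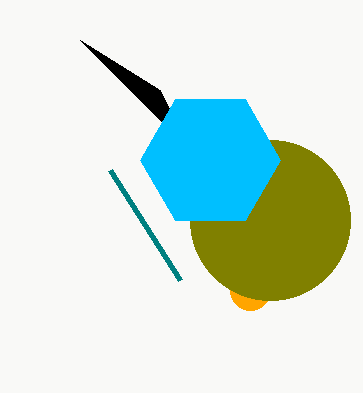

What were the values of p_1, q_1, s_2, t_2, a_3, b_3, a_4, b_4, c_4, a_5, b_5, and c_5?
p_1 = 180; q_1 = 280; s_2 = 80; t_2 = 40; a_3 = 250; b_3 = 290; a_4 = 270; b_4 = 220; c_4 = 80; a_5 = 210; b_5 = 160; c_5 = 70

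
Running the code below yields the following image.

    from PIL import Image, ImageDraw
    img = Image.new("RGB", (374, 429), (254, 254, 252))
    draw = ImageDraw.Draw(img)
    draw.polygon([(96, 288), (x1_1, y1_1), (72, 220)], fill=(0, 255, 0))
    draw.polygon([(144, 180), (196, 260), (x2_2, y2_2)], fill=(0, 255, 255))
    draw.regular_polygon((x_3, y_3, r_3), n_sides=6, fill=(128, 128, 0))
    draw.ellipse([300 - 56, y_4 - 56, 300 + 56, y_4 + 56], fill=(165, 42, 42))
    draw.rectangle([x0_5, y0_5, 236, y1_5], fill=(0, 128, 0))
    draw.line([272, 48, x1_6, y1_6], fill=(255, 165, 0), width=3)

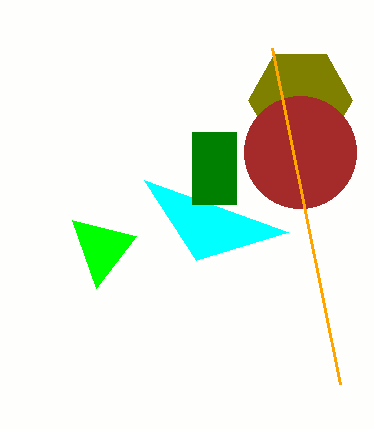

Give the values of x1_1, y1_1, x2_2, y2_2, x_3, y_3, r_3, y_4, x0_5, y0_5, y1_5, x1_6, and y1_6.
x1_1 = 136
y1_1 = 236
x2_2 = 288
y2_2 = 232
x_3 = 300
y_3 = 100
r_3 = 52
y_4 = 152
x0_5 = 192
y0_5 = 132
y1_5 = 204
x1_6 = 340
y1_6 = 384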